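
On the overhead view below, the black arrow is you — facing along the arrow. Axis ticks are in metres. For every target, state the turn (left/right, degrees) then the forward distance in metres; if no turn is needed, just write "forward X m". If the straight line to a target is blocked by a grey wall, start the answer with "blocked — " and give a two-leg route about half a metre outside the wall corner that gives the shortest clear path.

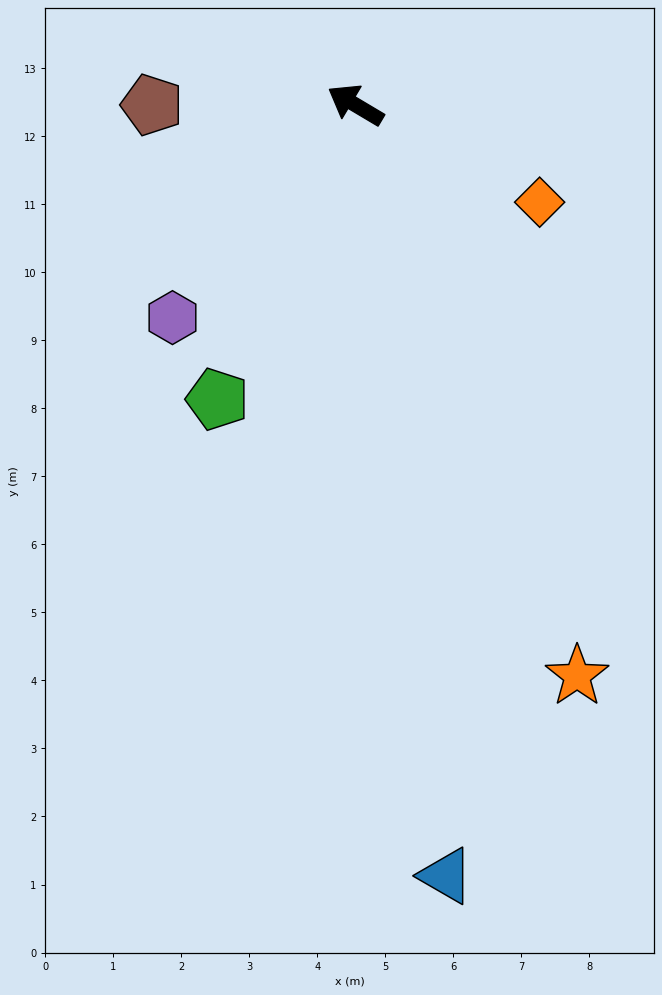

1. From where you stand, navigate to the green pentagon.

turn left 96°, forward 4.8 m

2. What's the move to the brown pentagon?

turn left 31°, forward 3.0 m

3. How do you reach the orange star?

turn left 142°, forward 9.0 m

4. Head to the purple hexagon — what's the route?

turn left 80°, forward 4.1 m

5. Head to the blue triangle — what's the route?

turn left 127°, forward 11.4 m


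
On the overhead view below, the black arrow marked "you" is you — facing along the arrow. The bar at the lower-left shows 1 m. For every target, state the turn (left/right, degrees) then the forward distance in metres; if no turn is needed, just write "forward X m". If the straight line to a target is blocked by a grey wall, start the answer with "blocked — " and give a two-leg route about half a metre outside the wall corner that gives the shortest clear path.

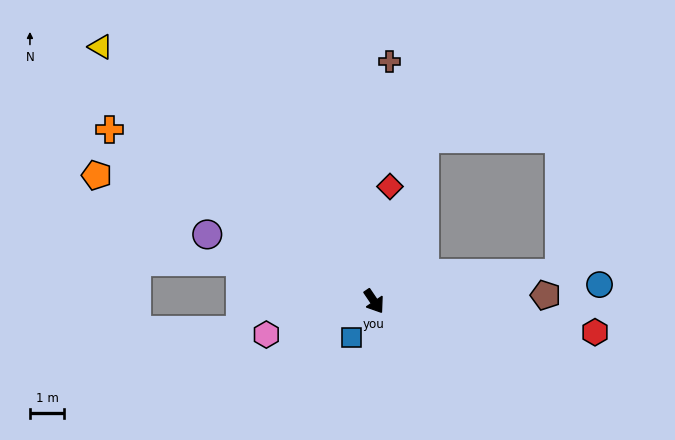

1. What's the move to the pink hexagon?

turn right 107°, forward 3.3 m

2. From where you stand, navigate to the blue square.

turn right 66°, forward 1.3 m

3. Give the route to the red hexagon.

turn left 48°, forward 6.6 m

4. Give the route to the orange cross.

turn right 157°, forward 9.3 m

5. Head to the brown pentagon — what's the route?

turn left 58°, forward 5.0 m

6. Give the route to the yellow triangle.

turn right 167°, forward 11.0 m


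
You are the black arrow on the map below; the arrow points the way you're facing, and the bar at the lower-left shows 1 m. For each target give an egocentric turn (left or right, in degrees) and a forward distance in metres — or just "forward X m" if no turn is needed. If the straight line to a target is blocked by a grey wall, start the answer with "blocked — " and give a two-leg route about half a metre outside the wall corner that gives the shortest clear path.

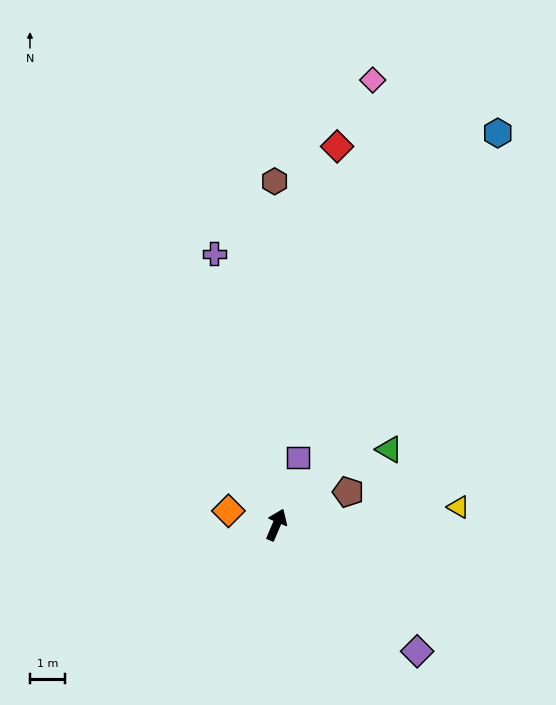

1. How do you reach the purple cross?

turn left 36°, forward 7.9 m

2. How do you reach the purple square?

turn left 5°, forward 2.0 m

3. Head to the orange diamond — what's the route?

turn left 97°, forward 1.4 m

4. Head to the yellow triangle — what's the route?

turn right 61°, forward 5.2 m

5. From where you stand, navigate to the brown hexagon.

turn left 23°, forward 9.8 m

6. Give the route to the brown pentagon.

turn right 42°, forward 2.3 m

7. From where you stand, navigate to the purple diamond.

turn right 109°, forward 5.4 m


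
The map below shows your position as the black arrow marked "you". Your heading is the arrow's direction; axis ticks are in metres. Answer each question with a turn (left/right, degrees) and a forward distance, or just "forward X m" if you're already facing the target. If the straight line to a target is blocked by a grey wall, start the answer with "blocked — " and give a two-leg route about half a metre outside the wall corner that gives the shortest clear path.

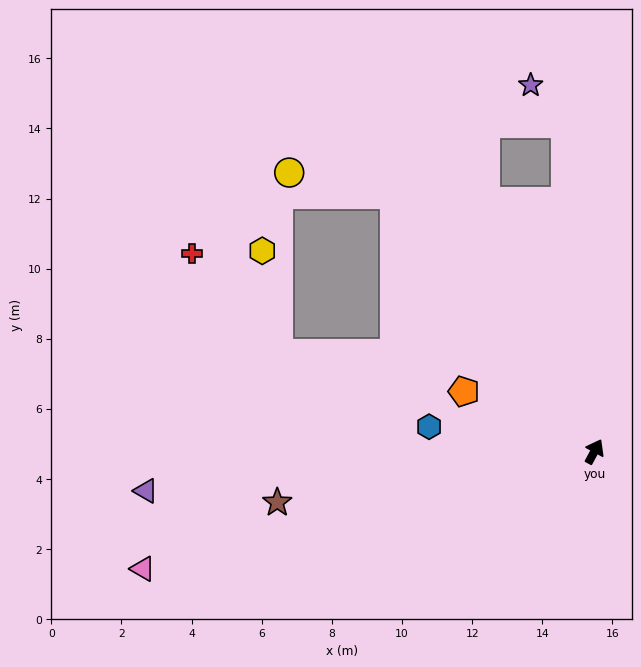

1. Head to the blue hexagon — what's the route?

turn left 110°, forward 4.8 m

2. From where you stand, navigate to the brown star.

turn left 127°, forward 9.2 m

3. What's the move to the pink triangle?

turn left 133°, forward 13.3 m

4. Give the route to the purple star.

blocked — turn left 33°, forward 9.4 m, then turn left 38°, forward 1.5 m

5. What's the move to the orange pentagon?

turn left 94°, forward 4.1 m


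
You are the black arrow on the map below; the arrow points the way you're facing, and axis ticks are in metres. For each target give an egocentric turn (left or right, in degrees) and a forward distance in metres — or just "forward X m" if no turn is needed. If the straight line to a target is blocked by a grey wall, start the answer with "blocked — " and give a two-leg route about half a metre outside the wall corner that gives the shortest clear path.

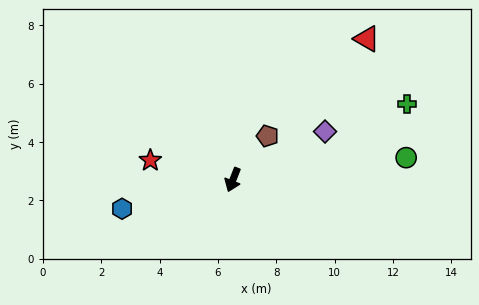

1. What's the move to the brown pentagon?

turn left 163°, forward 1.9 m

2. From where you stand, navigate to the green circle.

turn left 119°, forward 6.0 m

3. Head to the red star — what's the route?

turn right 82°, forward 2.9 m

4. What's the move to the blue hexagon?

turn right 54°, forward 3.9 m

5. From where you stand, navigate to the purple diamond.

turn left 139°, forward 3.6 m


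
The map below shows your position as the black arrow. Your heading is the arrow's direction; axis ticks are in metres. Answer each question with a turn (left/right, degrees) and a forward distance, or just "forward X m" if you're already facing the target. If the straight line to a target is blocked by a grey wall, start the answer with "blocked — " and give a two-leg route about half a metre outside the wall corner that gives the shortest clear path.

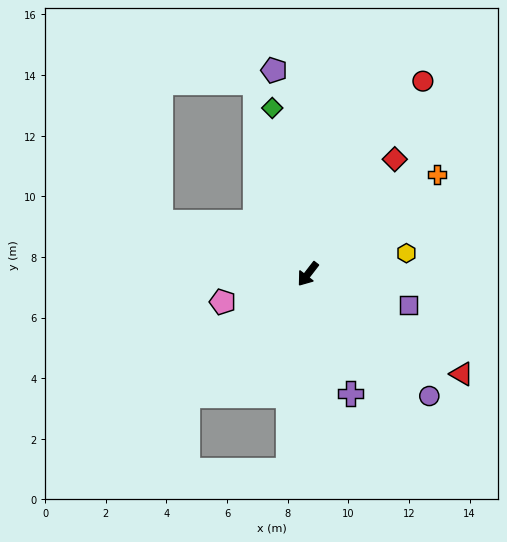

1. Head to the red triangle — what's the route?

turn left 95°, forward 6.0 m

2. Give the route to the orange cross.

turn left 165°, forward 5.4 m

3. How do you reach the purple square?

turn left 110°, forward 3.5 m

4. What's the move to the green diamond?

turn right 130°, forward 5.6 m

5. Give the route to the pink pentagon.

turn right 34°, forward 3.0 m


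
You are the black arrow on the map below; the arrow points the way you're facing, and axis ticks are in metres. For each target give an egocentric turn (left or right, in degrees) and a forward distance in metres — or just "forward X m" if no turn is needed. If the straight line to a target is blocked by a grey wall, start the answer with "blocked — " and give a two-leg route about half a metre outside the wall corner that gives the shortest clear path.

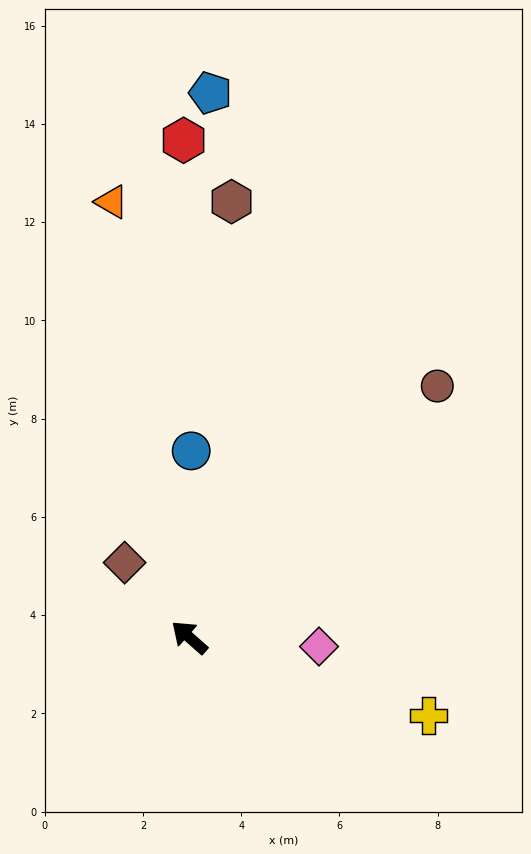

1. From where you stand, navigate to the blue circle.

turn right 49°, forward 3.8 m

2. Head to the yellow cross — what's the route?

turn right 157°, forward 5.1 m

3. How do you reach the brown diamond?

turn right 8°, forward 2.0 m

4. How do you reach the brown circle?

turn right 93°, forward 7.2 m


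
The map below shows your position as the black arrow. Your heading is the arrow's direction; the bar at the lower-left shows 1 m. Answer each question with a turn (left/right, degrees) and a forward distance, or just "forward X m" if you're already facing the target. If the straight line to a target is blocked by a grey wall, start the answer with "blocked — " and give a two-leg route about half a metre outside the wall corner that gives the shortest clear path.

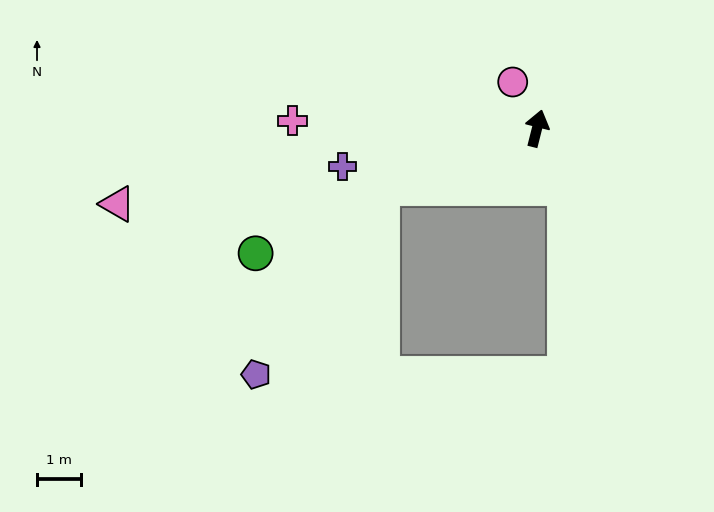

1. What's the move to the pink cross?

turn left 102°, forward 5.6 m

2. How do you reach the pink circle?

turn left 42°, forward 1.2 m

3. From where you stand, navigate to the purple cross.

turn left 115°, forward 4.5 m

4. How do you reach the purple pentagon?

blocked — turn left 125°, forward 3.8 m, then turn left 35°, forward 5.2 m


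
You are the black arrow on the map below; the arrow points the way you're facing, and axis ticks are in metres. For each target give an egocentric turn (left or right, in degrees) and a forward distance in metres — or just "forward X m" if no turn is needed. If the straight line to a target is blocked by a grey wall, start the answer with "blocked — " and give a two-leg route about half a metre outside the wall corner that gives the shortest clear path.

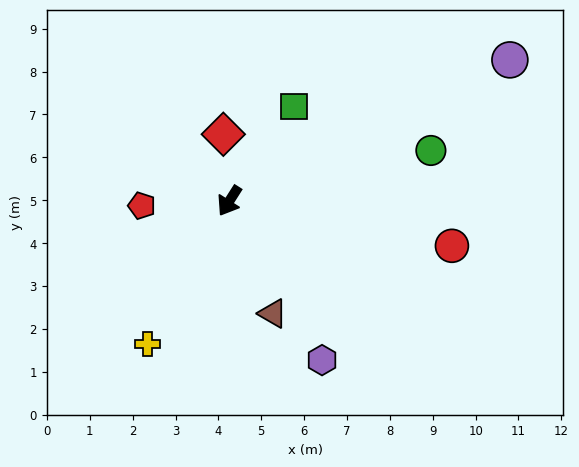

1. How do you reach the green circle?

turn left 136°, forward 4.8 m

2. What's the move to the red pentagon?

turn right 55°, forward 2.0 m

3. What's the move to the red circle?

turn left 111°, forward 5.3 m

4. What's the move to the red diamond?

turn right 142°, forward 1.6 m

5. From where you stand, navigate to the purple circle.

turn left 149°, forward 7.3 m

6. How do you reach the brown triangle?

turn left 53°, forward 2.8 m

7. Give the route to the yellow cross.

turn left 3°, forward 3.8 m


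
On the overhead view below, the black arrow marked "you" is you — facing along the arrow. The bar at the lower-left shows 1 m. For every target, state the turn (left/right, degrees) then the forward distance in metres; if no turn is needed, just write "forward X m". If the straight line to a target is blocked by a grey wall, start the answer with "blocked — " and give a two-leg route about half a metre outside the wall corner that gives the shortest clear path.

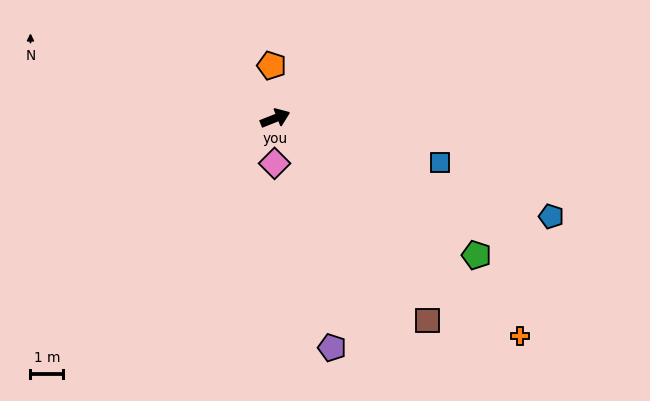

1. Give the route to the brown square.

turn right 75°, forward 7.8 m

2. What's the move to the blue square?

turn right 37°, forward 5.2 m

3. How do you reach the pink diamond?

turn right 113°, forward 1.4 m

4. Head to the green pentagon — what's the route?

turn right 56°, forward 7.5 m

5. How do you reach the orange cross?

turn right 63°, forward 10.1 m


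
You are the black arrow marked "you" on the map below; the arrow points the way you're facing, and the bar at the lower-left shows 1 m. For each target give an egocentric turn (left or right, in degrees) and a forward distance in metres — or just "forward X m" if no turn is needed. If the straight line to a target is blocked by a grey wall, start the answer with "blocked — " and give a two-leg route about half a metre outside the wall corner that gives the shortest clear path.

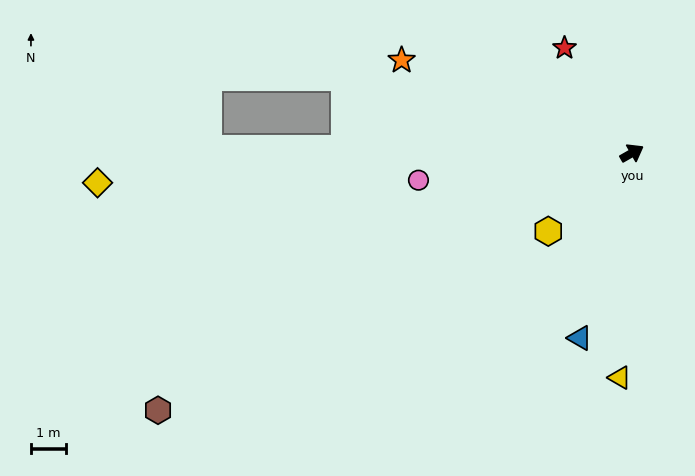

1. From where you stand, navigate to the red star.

turn left 93°, forward 3.6 m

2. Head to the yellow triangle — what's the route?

turn right 123°, forward 6.5 m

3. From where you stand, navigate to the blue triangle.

turn right 135°, forward 5.5 m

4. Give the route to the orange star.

turn left 128°, forward 7.2 m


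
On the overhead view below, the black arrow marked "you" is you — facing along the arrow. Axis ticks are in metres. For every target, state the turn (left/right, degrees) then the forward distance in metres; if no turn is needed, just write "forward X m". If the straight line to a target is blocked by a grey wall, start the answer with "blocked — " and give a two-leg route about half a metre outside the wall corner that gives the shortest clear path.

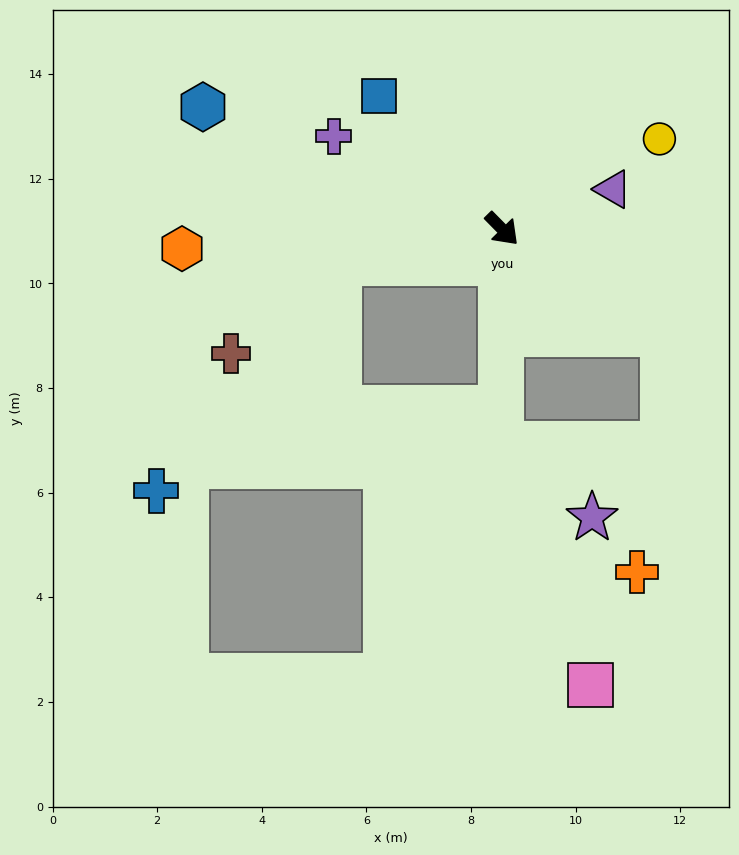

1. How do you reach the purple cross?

turn right 163°, forward 3.7 m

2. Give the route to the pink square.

blocked — turn right 45°, forward 4.1 m, then turn left 21°, forward 4.9 m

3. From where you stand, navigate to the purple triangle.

turn left 65°, forward 2.3 m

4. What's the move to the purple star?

blocked — turn right 45°, forward 4.1 m, then turn left 51°, forward 2.2 m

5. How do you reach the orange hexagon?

turn right 131°, forward 6.1 m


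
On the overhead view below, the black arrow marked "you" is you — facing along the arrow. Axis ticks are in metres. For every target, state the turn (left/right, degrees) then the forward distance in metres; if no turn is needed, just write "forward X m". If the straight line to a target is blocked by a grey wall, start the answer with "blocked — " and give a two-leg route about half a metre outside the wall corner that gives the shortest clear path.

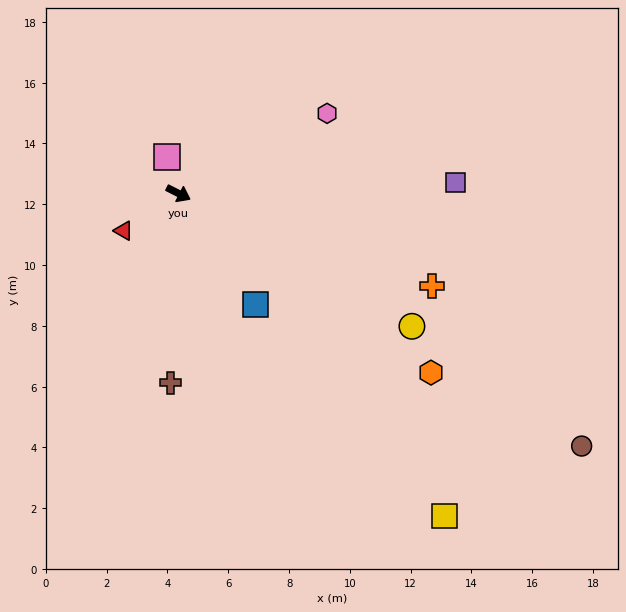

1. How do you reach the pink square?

turn left 134°, forward 1.3 m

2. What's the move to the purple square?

turn left 29°, forward 9.1 m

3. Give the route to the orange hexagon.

turn right 8°, forward 10.2 m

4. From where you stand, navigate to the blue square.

turn right 28°, forward 4.4 m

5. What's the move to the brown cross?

turn right 66°, forward 6.2 m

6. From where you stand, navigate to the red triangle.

turn right 119°, forward 2.2 m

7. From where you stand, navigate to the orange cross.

turn left 7°, forward 8.9 m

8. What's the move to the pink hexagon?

turn left 55°, forward 5.6 m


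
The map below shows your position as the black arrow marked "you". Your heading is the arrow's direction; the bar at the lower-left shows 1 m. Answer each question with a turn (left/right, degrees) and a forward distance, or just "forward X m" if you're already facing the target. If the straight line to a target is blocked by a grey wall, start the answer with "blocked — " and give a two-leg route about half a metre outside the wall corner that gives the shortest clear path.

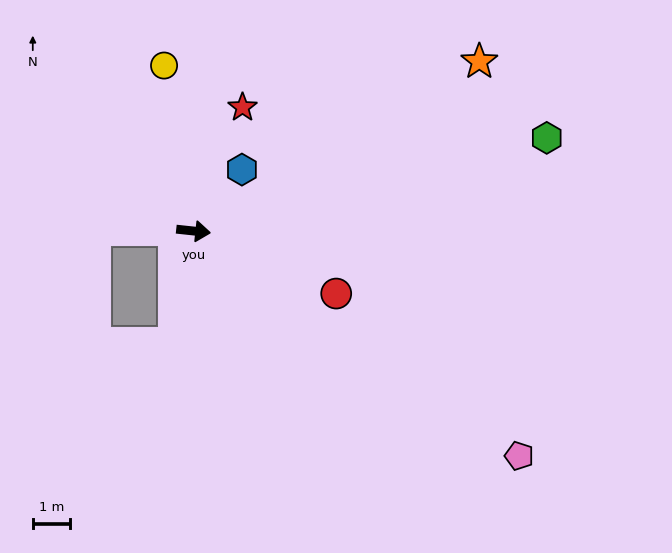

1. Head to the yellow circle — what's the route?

turn left 106°, forward 4.5 m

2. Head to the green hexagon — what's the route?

turn left 21°, forward 9.8 m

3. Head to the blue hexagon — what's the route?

turn left 58°, forward 2.1 m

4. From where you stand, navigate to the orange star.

turn left 37°, forward 8.9 m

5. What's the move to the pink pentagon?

turn right 29°, forward 10.7 m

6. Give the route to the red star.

turn left 74°, forward 3.6 m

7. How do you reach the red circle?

turn right 18°, forward 4.2 m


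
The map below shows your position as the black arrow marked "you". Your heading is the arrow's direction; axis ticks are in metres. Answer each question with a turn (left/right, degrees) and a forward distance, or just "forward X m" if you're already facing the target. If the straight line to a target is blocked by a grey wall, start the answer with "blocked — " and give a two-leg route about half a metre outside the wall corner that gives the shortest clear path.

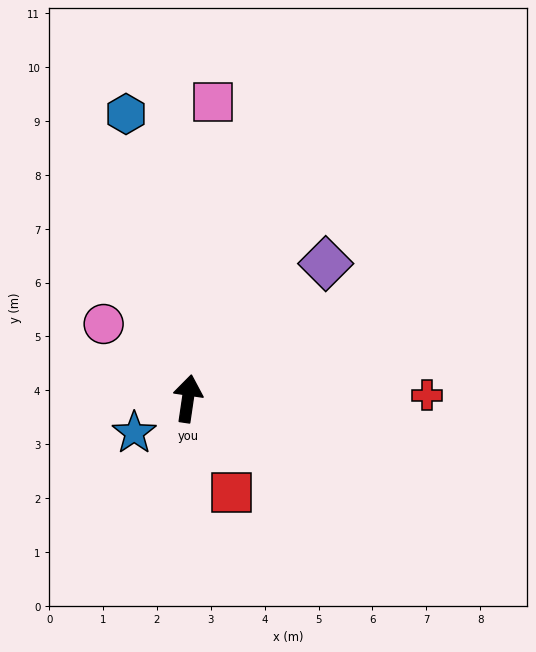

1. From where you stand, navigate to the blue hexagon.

turn left 21°, forward 5.4 m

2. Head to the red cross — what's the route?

turn right 81°, forward 4.4 m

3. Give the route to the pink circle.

turn left 57°, forward 2.1 m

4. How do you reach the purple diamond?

turn right 37°, forward 3.6 m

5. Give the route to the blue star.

turn left 131°, forward 1.2 m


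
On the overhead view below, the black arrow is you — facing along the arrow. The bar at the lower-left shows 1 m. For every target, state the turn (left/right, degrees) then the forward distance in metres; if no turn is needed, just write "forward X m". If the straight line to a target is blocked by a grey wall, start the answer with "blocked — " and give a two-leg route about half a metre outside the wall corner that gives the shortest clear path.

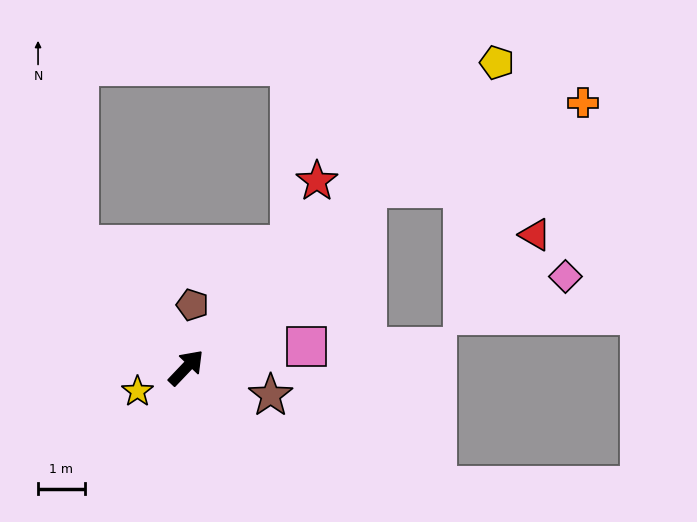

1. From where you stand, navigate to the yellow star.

turn left 160°, forward 1.2 m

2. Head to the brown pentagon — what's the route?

turn left 38°, forward 1.3 m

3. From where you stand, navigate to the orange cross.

blocked — forward 5.5 m, then turn right 25°, forward 5.0 m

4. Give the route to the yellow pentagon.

forward 9.3 m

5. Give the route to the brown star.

turn right 65°, forward 1.9 m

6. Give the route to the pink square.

turn right 36°, forward 2.6 m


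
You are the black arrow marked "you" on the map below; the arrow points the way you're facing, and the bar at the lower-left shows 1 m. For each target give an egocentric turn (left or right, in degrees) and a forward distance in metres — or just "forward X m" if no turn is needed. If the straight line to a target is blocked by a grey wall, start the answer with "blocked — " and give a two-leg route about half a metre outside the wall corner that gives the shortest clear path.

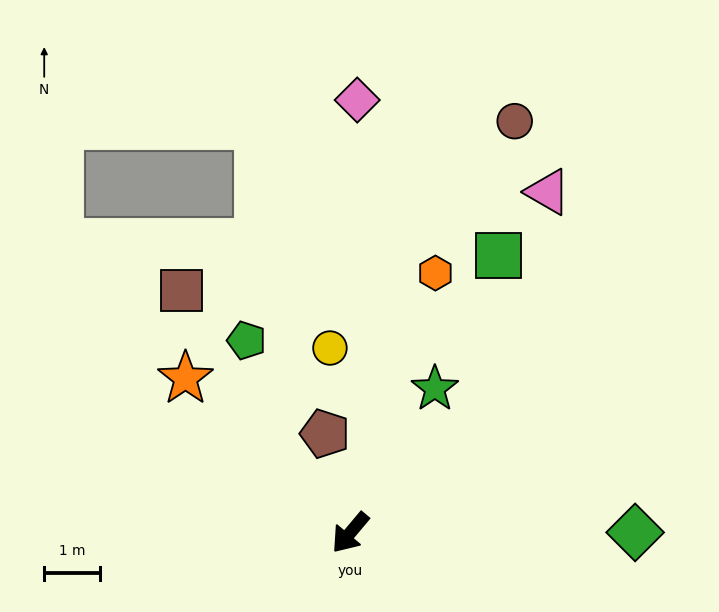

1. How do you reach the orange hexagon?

turn right 158°, forward 4.9 m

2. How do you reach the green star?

turn right 170°, forward 3.0 m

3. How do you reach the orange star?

turn right 93°, forward 4.1 m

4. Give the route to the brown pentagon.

turn right 126°, forward 1.8 m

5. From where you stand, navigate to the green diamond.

turn left 130°, forward 5.1 m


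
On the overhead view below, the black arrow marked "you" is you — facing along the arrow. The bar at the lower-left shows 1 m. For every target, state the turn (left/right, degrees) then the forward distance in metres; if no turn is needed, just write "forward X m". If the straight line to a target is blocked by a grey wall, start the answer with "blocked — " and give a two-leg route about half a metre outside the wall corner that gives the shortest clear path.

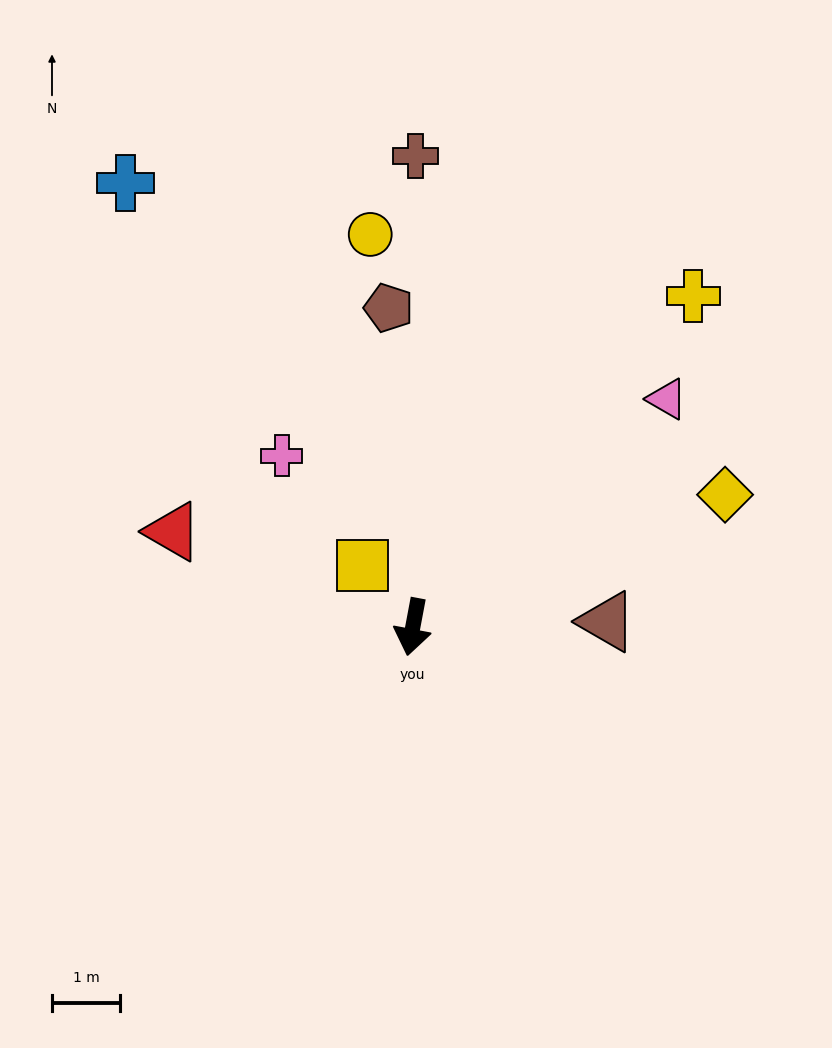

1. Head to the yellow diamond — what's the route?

turn left 124°, forward 5.0 m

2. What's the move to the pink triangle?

turn left 143°, forward 5.0 m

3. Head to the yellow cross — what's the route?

turn left 150°, forward 6.4 m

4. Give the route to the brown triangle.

turn left 102°, forward 2.9 m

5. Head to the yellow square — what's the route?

turn right 130°, forward 1.2 m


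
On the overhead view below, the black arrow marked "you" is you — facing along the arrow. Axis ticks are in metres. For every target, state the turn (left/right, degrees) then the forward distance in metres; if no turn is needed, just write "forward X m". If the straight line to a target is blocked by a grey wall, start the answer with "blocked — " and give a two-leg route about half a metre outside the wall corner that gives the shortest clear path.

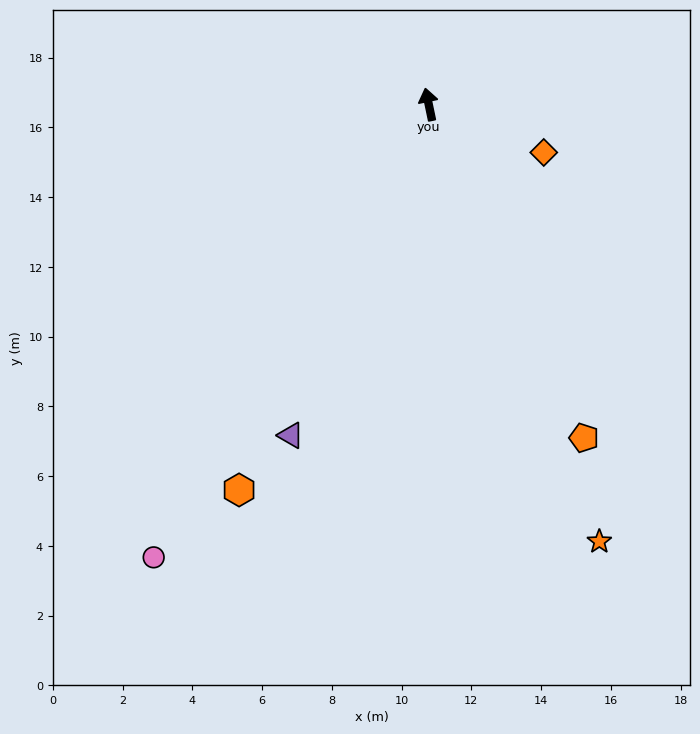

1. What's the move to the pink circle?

turn left 137°, forward 15.2 m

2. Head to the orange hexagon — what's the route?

turn left 142°, forward 12.3 m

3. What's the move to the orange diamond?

turn right 124°, forward 3.6 m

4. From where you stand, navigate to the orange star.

turn right 170°, forward 13.5 m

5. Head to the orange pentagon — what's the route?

turn right 167°, forward 10.6 m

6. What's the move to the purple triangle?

turn left 146°, forward 10.3 m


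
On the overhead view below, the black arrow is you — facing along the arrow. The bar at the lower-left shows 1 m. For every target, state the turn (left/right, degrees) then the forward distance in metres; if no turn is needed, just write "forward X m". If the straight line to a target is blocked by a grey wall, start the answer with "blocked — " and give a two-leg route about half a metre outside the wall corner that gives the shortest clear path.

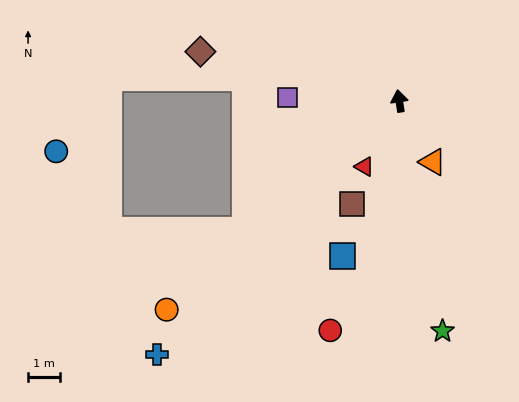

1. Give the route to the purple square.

turn left 80°, forward 3.5 m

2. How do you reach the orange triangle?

turn right 160°, forward 2.2 m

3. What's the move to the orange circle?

turn left 123°, forward 9.9 m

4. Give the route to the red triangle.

turn left 143°, forward 2.3 m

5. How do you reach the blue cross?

turn left 128°, forward 11.1 m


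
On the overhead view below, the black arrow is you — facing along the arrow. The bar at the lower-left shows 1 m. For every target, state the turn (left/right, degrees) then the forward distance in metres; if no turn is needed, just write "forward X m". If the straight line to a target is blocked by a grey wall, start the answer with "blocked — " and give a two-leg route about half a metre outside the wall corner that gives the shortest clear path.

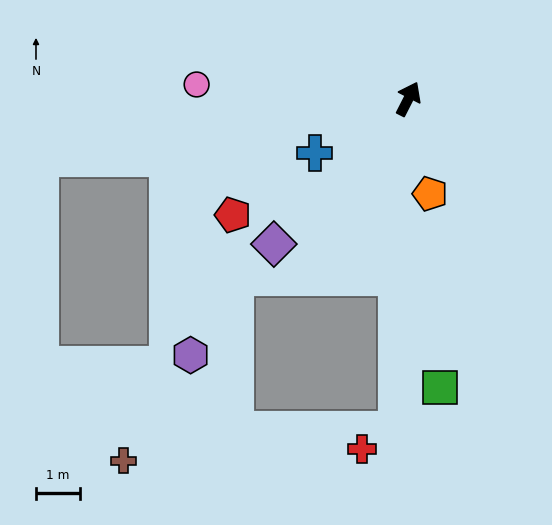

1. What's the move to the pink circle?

turn left 113°, forward 4.8 m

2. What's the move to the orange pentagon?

turn right 140°, forward 2.2 m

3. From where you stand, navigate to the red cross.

blocked — turn right 155°, forward 7.5 m, then turn right 59°, forward 0.9 m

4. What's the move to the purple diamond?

turn left 164°, forward 4.5 m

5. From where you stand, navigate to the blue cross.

turn left 147°, forward 2.5 m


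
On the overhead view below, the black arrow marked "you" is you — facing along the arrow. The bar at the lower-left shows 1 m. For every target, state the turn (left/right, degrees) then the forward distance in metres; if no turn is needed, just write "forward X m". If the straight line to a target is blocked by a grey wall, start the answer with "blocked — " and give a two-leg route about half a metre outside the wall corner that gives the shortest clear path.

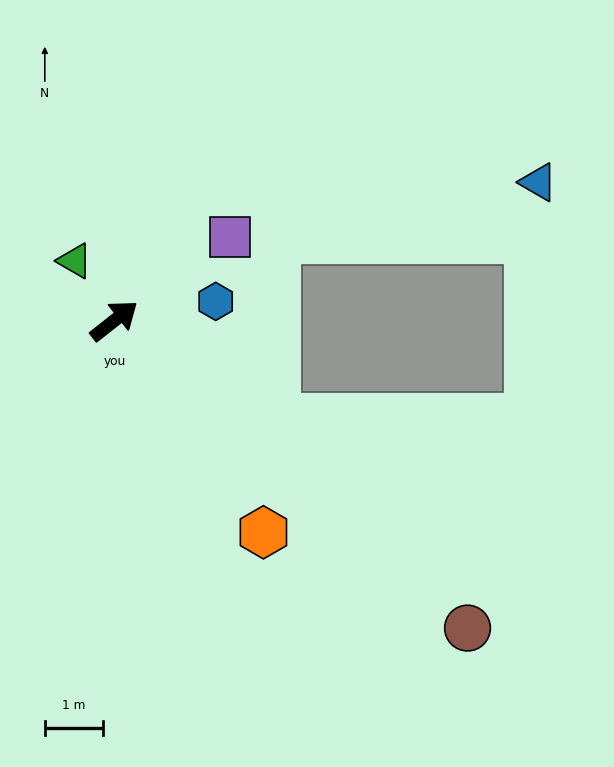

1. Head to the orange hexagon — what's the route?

turn right 93°, forward 4.4 m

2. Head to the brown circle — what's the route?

turn right 79°, forward 8.0 m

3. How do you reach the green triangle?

turn left 85°, forward 1.2 m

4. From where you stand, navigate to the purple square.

turn right 2°, forward 2.4 m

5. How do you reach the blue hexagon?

turn right 27°, forward 1.8 m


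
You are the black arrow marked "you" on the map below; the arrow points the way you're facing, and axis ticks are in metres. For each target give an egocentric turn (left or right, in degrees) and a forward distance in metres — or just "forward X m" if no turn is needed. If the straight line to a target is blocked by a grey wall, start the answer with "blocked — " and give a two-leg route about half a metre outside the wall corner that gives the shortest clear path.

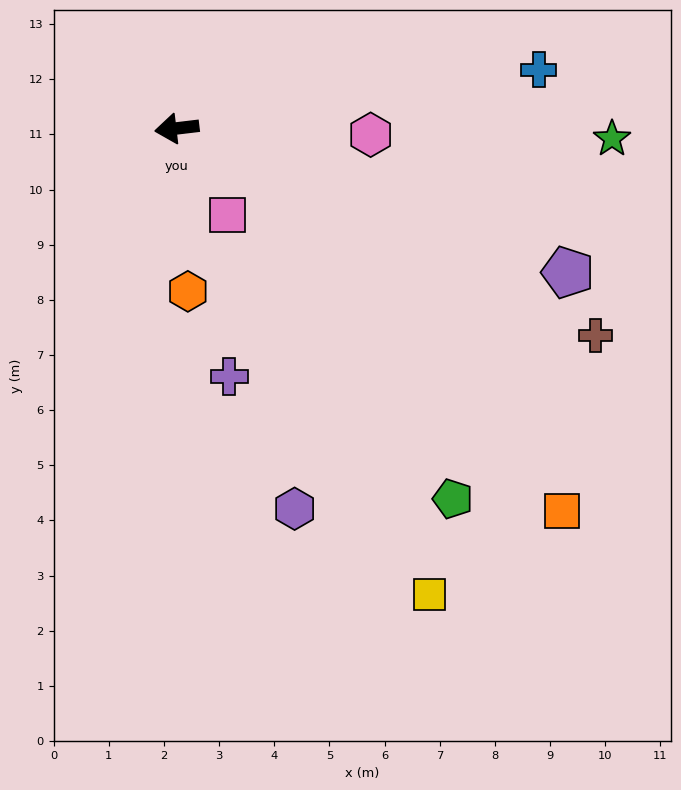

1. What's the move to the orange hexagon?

turn left 87°, forward 3.0 m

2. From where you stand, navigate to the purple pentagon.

turn left 153°, forward 7.6 m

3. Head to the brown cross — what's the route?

turn left 147°, forward 8.5 m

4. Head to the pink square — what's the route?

turn left 114°, forward 1.8 m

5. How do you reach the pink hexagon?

turn left 171°, forward 3.5 m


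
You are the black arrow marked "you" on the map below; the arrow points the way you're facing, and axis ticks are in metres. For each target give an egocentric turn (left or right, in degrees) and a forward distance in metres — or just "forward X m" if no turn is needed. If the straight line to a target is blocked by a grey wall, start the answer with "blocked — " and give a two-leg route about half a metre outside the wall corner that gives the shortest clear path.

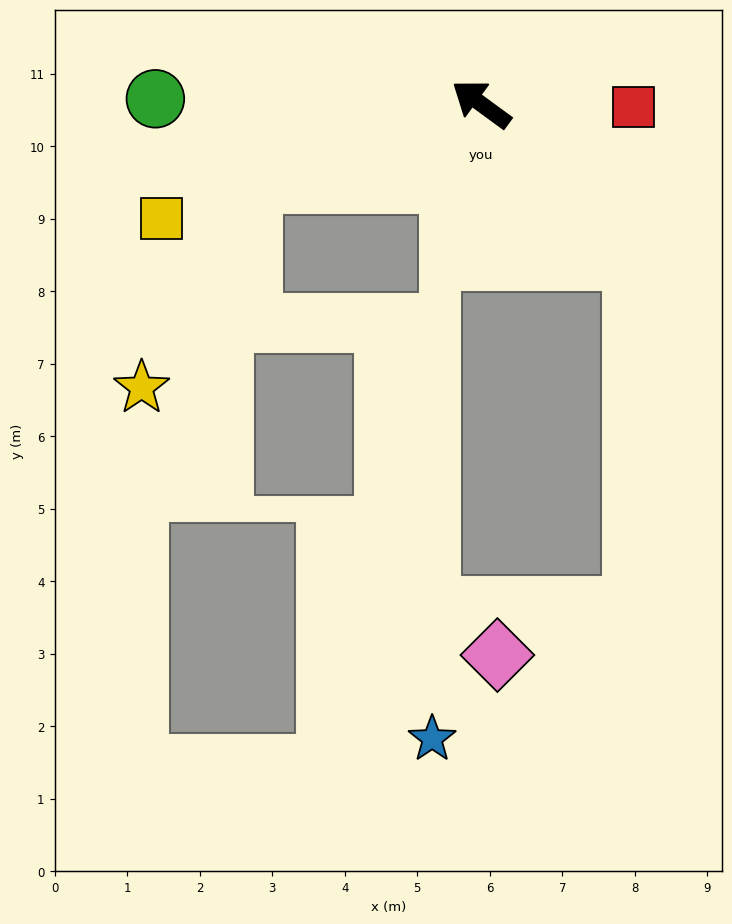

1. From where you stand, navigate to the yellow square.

turn left 56°, forward 4.7 m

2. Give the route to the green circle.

turn left 35°, forward 4.5 m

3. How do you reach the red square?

turn right 145°, forward 2.1 m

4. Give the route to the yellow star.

blocked — turn left 55°, forward 3.4 m, then turn left 43°, forward 3.2 m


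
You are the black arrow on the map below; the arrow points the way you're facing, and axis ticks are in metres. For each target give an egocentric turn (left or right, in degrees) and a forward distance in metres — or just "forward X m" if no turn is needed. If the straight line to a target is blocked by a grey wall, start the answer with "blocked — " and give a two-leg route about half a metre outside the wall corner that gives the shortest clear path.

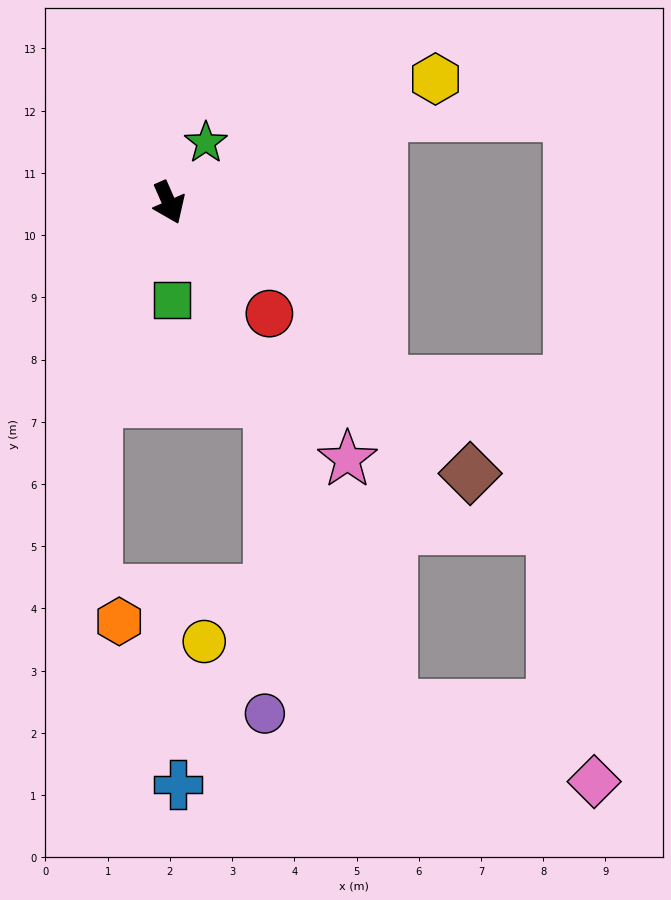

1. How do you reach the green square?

turn right 22°, forward 1.6 m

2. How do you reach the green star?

turn left 125°, forward 1.1 m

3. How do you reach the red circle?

turn left 18°, forward 2.4 m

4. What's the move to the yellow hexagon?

turn left 91°, forward 4.7 m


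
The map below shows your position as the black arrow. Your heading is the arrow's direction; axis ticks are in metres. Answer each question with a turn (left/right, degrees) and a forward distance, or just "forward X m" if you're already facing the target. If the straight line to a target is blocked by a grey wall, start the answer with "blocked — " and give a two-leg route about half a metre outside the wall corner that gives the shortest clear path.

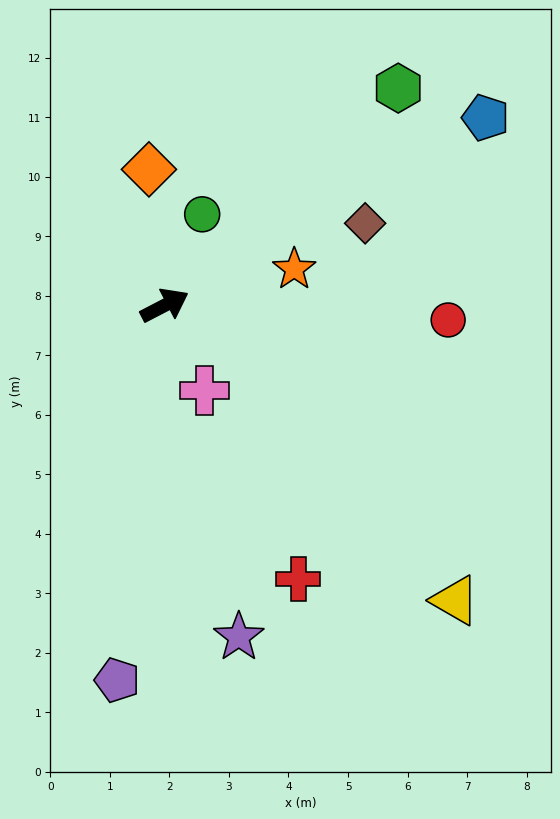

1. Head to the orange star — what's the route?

turn right 12°, forward 2.3 m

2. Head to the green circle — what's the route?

turn left 40°, forward 1.7 m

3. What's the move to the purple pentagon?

turn right 125°, forward 6.3 m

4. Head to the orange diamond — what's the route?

turn left 69°, forward 2.3 m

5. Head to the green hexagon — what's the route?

turn left 15°, forward 5.4 m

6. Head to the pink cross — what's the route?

turn right 92°, forward 1.6 m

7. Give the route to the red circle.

turn right 30°, forward 4.8 m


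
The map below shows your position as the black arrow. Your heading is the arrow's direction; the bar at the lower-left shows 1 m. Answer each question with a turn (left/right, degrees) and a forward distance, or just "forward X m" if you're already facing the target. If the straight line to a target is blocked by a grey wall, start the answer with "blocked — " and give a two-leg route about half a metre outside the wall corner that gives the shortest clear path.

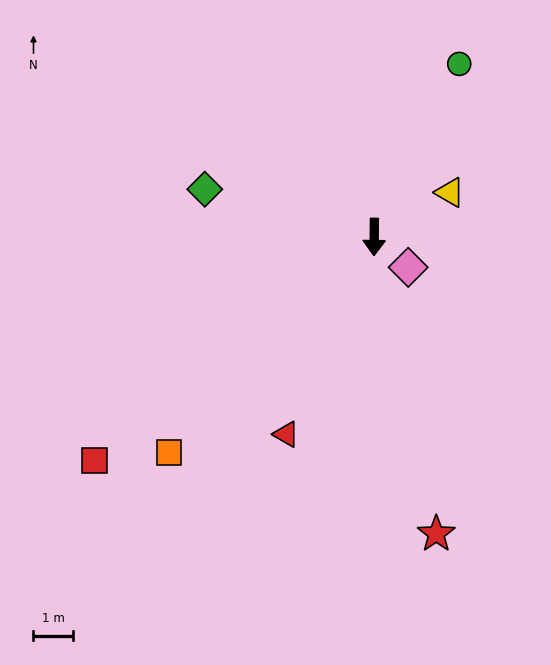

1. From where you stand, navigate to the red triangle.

turn right 23°, forward 5.4 m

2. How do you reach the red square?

turn right 51°, forward 8.9 m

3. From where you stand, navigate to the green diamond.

turn right 105°, forward 4.4 m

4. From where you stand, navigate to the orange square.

turn right 43°, forward 7.4 m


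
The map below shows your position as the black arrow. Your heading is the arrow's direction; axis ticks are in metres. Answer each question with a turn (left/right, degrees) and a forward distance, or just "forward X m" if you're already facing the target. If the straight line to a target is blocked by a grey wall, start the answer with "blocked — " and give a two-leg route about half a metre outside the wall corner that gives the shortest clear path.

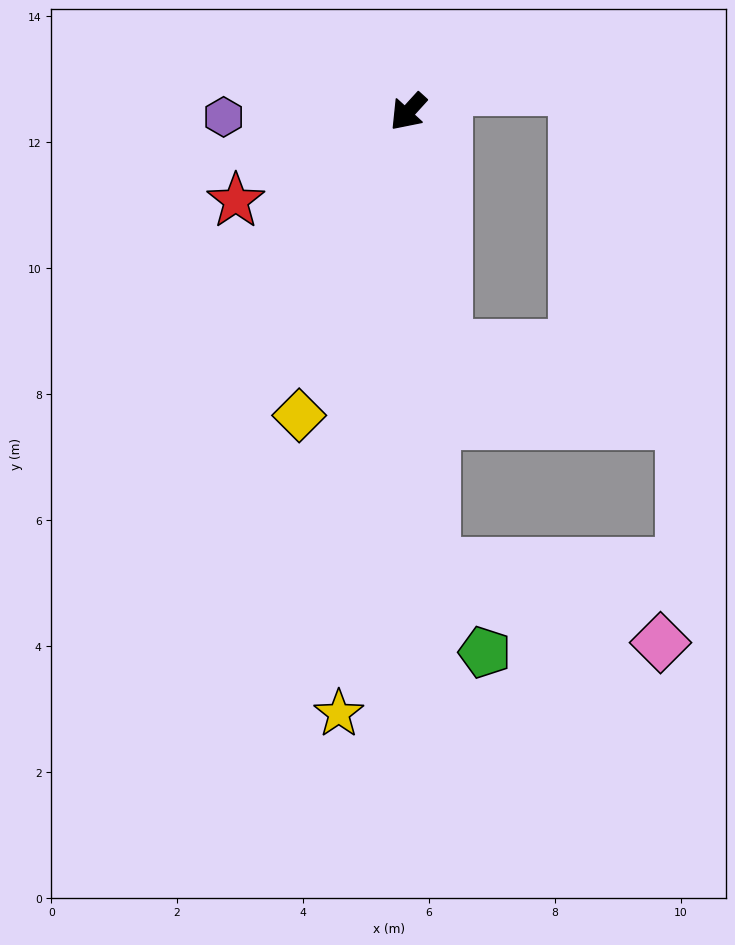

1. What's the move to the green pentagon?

blocked — turn left 45°, forward 7.2 m, then turn left 28°, forward 1.6 m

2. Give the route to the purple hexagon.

turn right 46°, forward 2.9 m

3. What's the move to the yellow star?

turn left 36°, forward 9.6 m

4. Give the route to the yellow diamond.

turn left 23°, forward 5.1 m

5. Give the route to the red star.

turn right 20°, forward 3.1 m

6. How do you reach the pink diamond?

blocked — turn left 45°, forward 7.2 m, then turn left 68°, forward 3.8 m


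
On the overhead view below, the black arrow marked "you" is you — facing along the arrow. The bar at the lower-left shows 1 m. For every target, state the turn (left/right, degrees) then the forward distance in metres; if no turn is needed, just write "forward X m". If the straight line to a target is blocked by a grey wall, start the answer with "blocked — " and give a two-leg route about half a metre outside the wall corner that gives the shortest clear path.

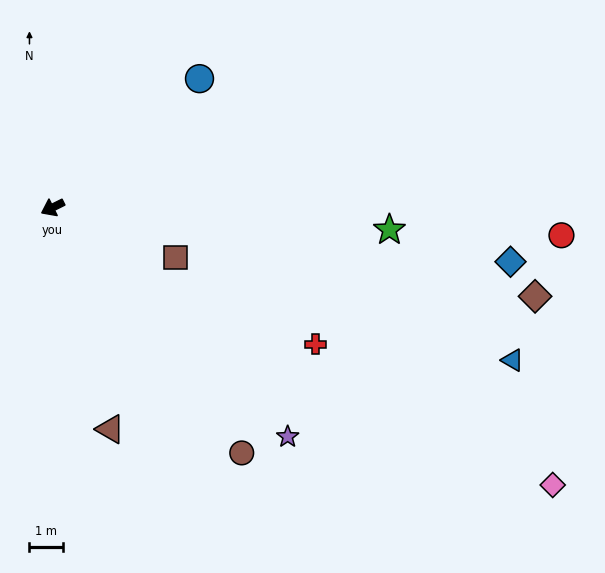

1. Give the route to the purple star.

turn left 109°, forward 9.7 m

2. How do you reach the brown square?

turn left 131°, forward 3.9 m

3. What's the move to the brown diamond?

turn left 143°, forward 14.5 m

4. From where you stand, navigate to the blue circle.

turn right 165°, forward 5.8 m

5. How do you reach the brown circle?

turn left 101°, forward 9.2 m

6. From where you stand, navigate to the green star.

turn left 150°, forward 10.0 m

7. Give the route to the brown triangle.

turn left 78°, forward 6.8 m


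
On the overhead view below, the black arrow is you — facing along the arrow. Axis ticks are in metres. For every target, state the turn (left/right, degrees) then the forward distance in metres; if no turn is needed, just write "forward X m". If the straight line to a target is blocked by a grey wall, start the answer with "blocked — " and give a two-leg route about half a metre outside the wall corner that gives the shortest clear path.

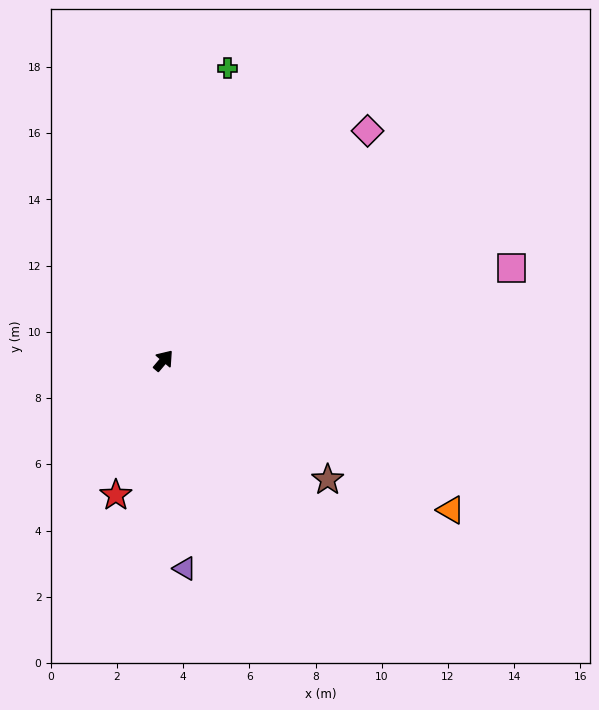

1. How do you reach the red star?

turn right 159°, forward 4.3 m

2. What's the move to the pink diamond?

forward 9.3 m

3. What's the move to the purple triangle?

turn right 134°, forward 6.3 m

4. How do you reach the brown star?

turn right 86°, forward 6.1 m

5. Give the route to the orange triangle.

turn right 77°, forward 9.8 m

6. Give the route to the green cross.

turn left 28°, forward 9.0 m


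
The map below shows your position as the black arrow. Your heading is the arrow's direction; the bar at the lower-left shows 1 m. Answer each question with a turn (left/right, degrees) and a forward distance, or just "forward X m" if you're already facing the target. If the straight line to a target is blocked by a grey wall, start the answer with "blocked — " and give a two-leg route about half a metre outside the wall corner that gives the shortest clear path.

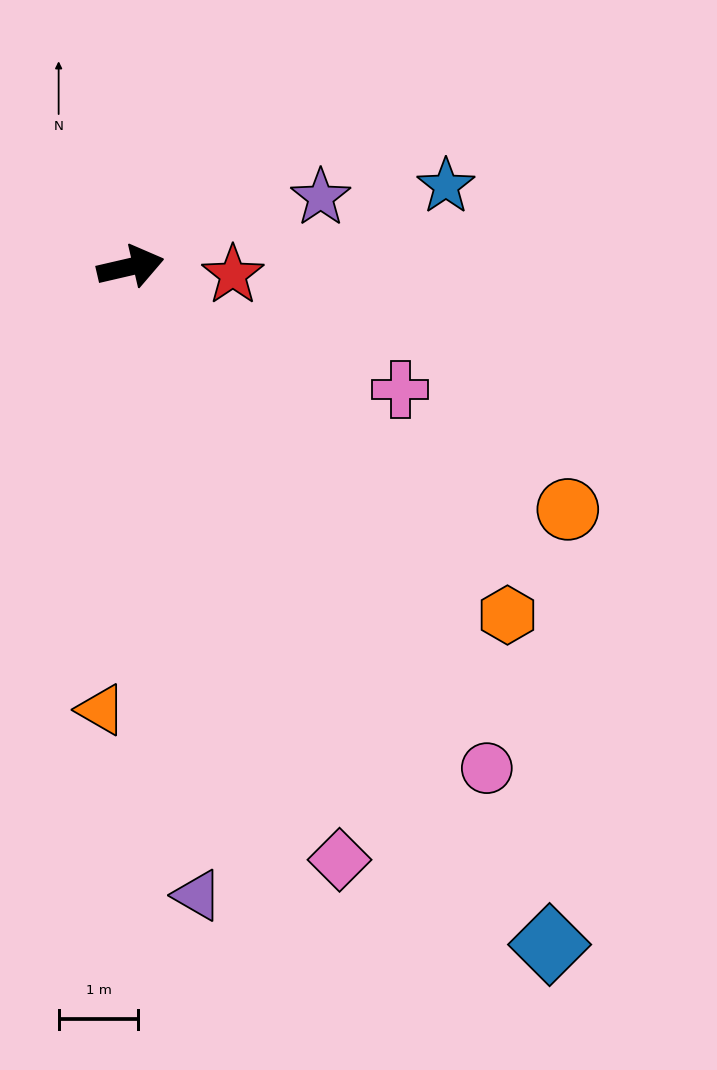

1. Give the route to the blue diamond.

turn right 71°, forward 10.0 m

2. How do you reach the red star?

turn right 18°, forward 1.3 m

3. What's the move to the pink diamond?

turn right 84°, forward 7.9 m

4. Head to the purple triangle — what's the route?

turn right 97°, forward 7.9 m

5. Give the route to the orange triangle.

turn right 107°, forward 5.6 m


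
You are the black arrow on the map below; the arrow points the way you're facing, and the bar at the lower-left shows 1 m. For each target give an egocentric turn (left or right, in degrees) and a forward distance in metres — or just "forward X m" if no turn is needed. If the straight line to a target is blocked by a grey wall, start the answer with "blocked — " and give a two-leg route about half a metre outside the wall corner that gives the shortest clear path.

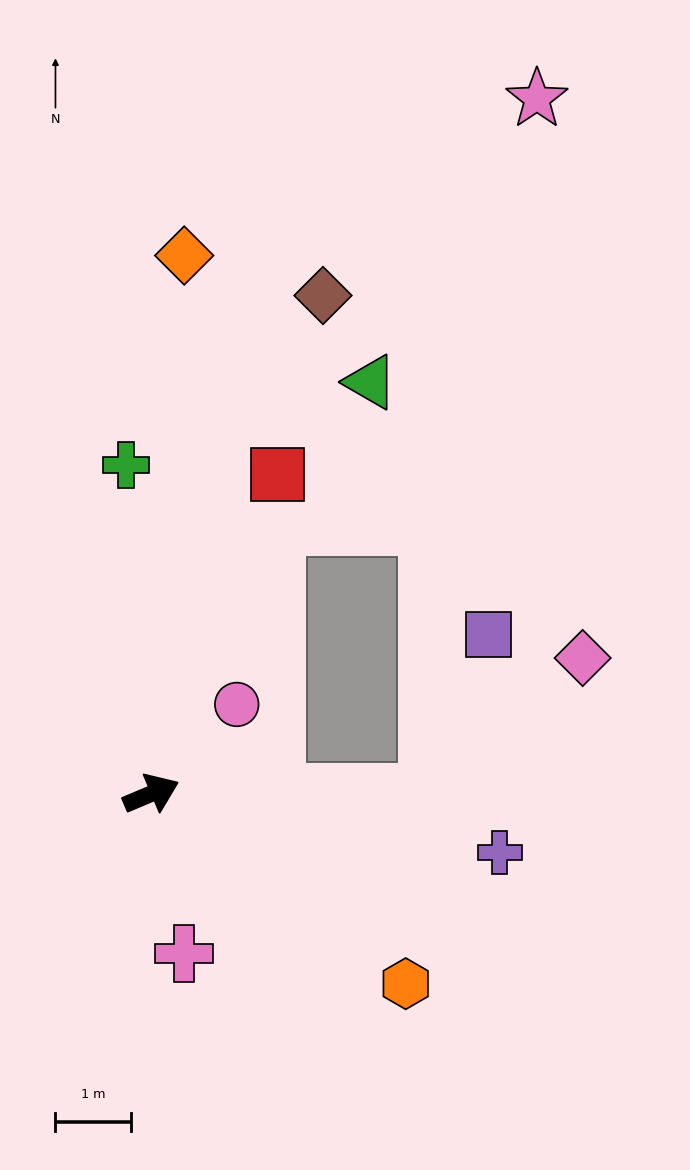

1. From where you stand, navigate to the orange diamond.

turn left 64°, forward 7.1 m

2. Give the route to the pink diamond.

blocked — turn right 23°, forward 3.7 m, then turn left 42°, forward 2.7 m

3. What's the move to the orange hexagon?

turn right 60°, forward 4.2 m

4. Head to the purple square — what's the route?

blocked — turn right 23°, forward 3.7 m, then turn left 71°, forward 2.3 m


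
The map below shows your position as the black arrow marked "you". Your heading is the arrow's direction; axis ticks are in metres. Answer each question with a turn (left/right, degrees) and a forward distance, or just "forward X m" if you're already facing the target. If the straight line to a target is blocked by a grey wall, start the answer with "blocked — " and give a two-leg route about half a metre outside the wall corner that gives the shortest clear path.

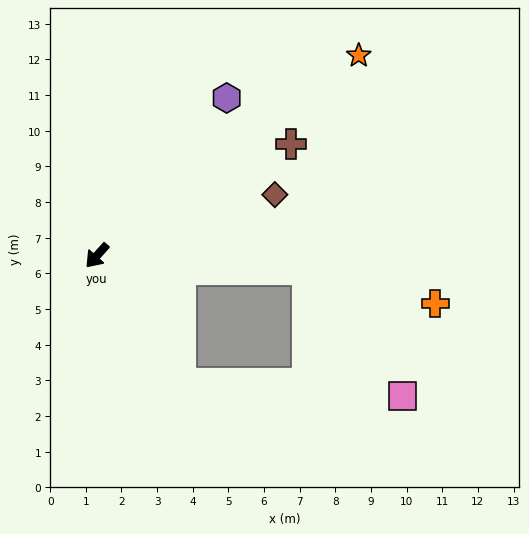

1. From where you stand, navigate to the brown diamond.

turn left 151°, forward 5.3 m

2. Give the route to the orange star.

turn left 169°, forward 9.2 m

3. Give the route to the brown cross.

turn left 162°, forward 6.3 m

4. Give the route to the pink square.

blocked — turn left 128°, forward 5.9 m, then turn right 49°, forward 4.4 m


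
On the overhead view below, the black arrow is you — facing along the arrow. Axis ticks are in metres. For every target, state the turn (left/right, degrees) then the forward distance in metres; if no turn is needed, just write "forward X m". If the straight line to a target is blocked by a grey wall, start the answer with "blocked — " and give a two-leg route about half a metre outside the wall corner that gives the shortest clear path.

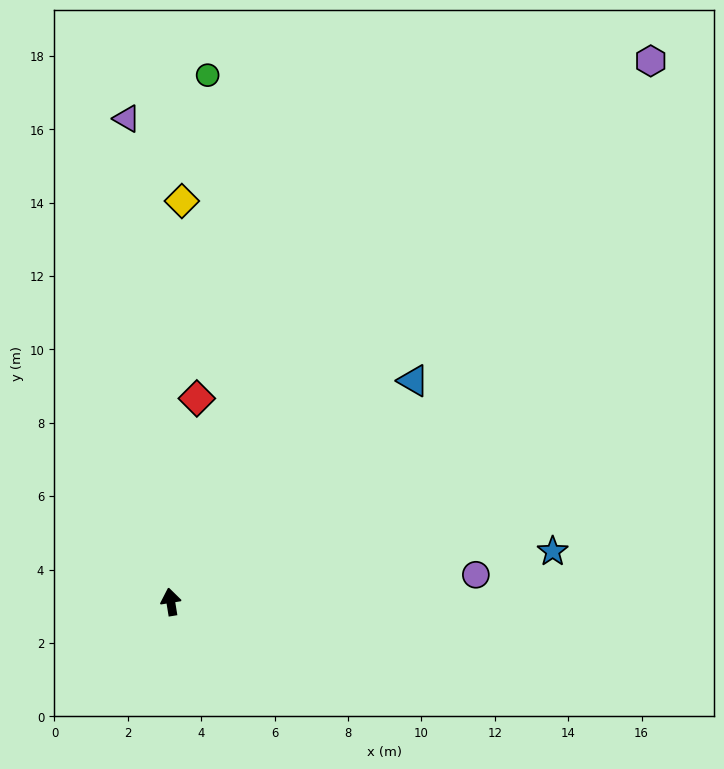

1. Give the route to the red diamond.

turn right 17°, forward 5.6 m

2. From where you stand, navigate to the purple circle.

turn right 94°, forward 8.3 m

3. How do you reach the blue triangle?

turn right 57°, forward 8.9 m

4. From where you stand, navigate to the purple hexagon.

turn right 51°, forward 19.7 m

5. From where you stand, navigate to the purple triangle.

turn right 4°, forward 13.2 m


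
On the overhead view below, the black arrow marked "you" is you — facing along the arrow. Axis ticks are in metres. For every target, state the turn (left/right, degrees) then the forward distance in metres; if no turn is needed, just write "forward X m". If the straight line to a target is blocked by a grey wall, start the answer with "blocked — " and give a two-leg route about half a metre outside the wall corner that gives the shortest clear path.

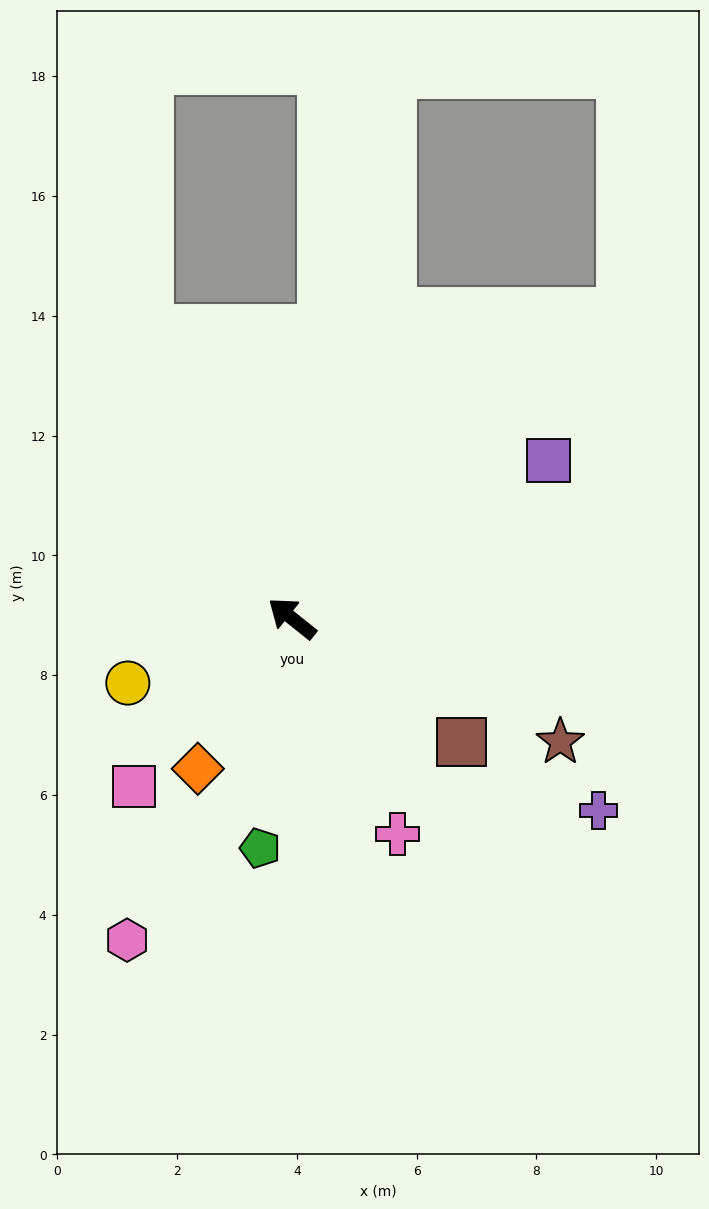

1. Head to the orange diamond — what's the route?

turn left 97°, forward 3.0 m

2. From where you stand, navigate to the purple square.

turn right 110°, forward 5.0 m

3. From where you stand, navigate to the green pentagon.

turn left 121°, forward 3.9 m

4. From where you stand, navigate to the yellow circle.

turn left 60°, forward 2.9 m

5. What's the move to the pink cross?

turn left 155°, forward 4.0 m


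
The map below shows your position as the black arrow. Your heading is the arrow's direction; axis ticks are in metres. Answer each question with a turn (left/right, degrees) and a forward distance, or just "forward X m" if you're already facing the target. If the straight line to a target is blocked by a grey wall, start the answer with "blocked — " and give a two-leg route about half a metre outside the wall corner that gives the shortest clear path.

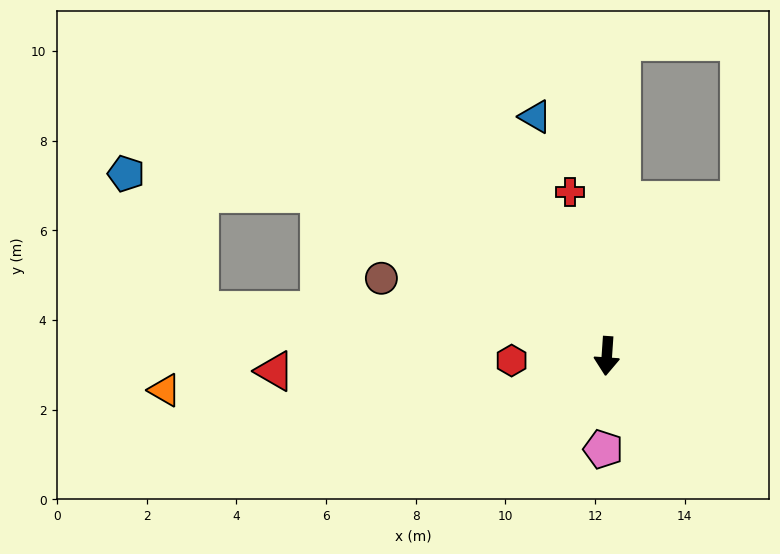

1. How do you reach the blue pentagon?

blocked — turn right 116°, forward 7.4 m, then turn left 24°, forward 4.3 m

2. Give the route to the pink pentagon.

forward 2.1 m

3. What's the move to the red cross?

turn right 163°, forward 3.8 m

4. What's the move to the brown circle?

turn right 105°, forward 5.3 m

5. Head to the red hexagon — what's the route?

turn right 83°, forward 2.1 m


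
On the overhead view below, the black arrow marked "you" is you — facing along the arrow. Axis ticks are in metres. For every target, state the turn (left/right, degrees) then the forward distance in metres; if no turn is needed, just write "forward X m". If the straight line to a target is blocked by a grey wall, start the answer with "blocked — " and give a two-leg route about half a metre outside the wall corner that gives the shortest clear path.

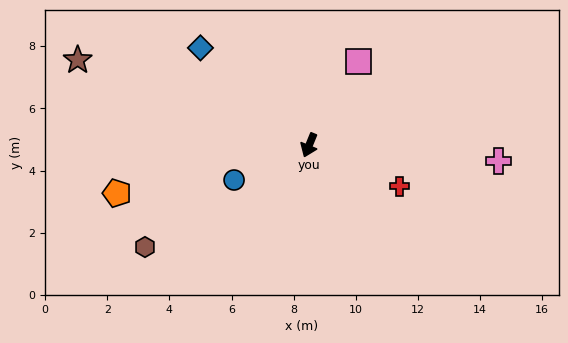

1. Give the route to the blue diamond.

turn right 110°, forward 4.7 m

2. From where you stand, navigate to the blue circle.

turn right 43°, forward 2.7 m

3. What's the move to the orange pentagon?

turn right 54°, forward 6.4 m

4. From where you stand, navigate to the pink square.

turn left 172°, forward 3.1 m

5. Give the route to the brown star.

turn right 88°, forward 7.9 m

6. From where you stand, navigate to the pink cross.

turn left 107°, forward 6.1 m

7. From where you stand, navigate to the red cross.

turn left 88°, forward 3.2 m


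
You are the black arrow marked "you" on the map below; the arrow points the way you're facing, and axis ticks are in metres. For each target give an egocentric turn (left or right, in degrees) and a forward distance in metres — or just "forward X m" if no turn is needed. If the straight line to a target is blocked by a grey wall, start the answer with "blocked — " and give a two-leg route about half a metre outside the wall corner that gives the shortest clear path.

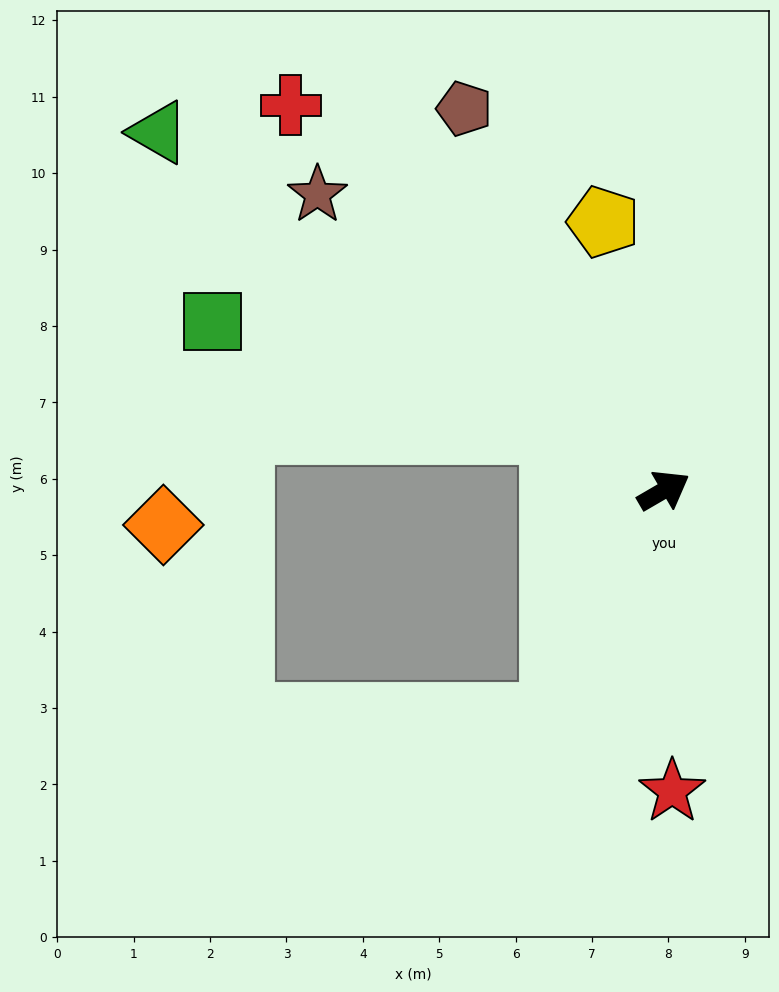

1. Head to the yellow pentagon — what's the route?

turn left 73°, forward 3.6 m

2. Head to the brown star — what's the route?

turn left 109°, forward 6.0 m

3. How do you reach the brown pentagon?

turn left 87°, forward 5.6 m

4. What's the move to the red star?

turn right 119°, forward 3.9 m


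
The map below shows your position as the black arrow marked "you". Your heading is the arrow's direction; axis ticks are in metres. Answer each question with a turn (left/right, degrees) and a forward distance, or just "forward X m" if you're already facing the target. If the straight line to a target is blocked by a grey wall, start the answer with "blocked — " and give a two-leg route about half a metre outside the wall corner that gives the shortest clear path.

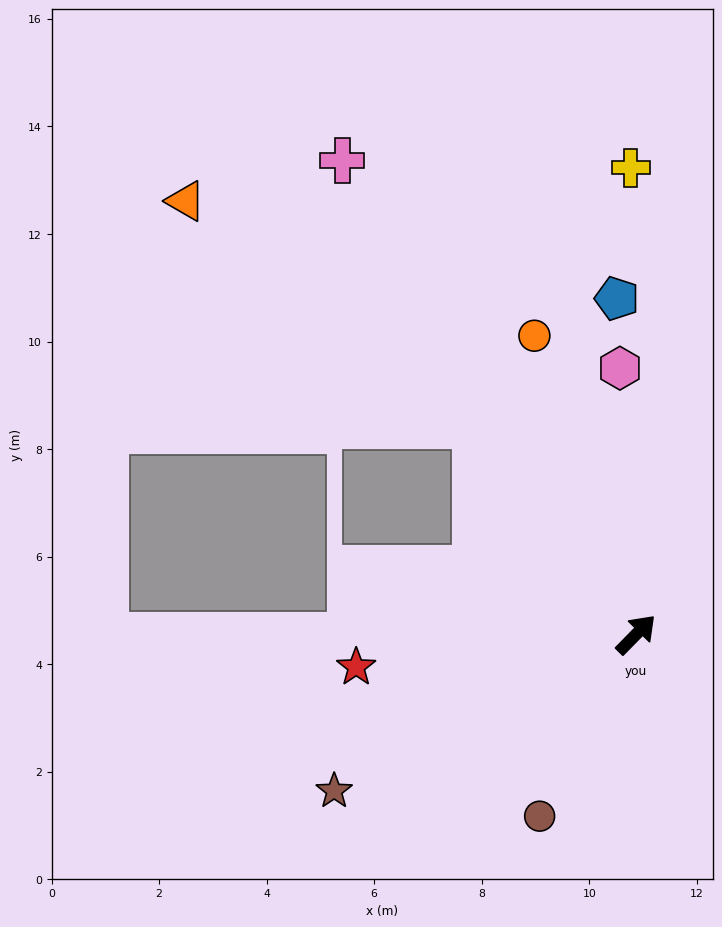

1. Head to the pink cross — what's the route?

turn left 76°, forward 10.4 m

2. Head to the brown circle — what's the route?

turn right 163°, forward 3.8 m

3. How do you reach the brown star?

turn left 162°, forward 6.3 m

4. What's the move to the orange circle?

turn left 63°, forward 5.9 m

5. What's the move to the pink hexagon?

turn left 48°, forward 5.0 m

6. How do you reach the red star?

turn left 141°, forward 5.2 m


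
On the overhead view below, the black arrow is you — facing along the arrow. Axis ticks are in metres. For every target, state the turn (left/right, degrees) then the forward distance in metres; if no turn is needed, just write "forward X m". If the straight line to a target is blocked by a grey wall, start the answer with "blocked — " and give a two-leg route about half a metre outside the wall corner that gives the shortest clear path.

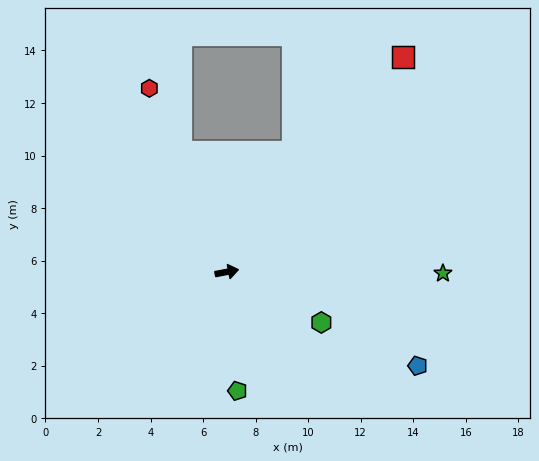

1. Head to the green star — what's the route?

turn right 11°, forward 8.2 m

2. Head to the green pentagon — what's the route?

turn right 96°, forward 4.5 m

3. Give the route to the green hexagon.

turn right 39°, forward 4.1 m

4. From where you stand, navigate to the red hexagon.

turn left 102°, forward 7.6 m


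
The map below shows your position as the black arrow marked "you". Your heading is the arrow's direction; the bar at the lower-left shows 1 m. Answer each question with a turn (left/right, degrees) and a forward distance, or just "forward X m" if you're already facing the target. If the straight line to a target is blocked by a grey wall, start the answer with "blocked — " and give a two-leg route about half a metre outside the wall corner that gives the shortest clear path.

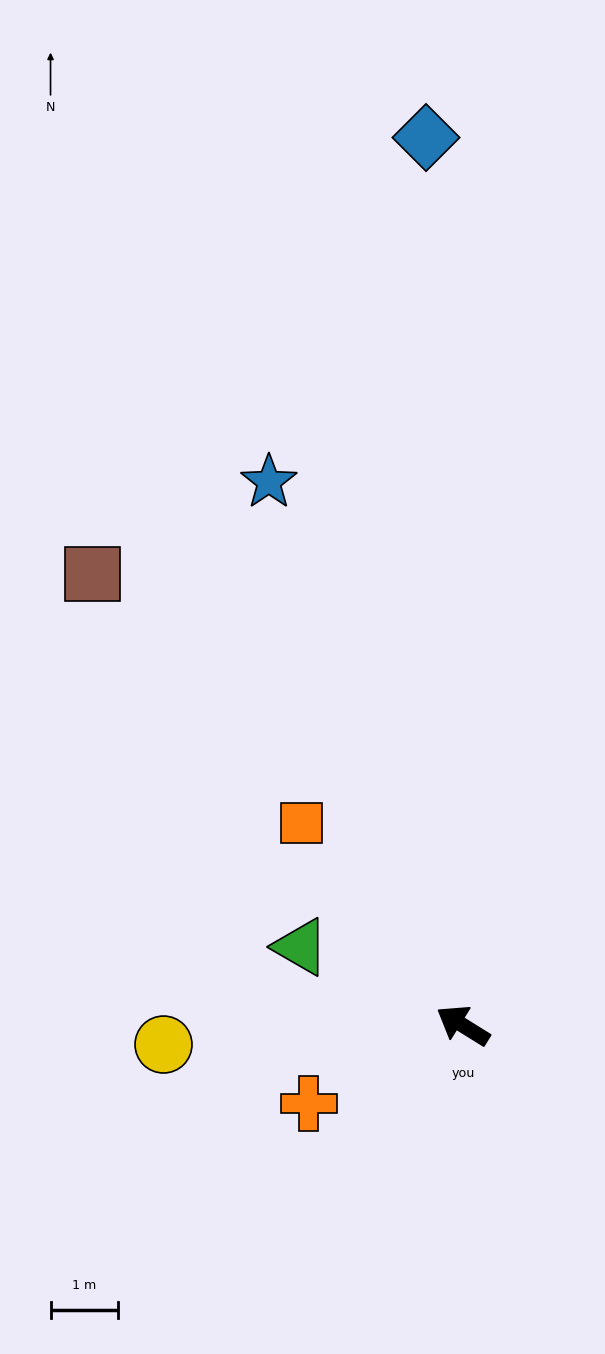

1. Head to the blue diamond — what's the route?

turn right 56°, forward 13.2 m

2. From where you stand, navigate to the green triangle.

turn left 6°, forward 2.7 m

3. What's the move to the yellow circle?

turn left 36°, forward 4.4 m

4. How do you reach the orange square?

turn right 20°, forward 3.8 m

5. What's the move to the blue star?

turn right 39°, forward 8.6 m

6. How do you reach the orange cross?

turn left 59°, forward 2.6 m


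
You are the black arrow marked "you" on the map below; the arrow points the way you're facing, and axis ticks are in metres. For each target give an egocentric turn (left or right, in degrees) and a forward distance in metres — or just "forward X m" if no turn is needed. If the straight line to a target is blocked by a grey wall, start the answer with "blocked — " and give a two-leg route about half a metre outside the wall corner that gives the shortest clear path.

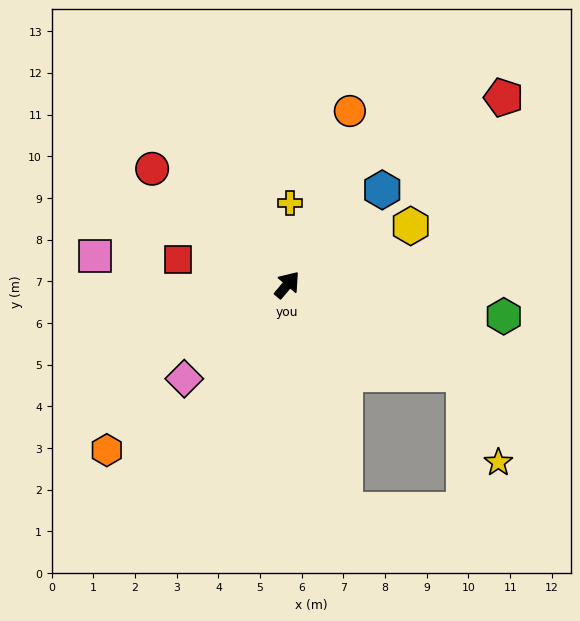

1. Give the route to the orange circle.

turn left 20°, forward 4.4 m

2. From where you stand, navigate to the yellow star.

blocked — turn right 77°, forward 4.7 m, then turn right 41°, forward 2.3 m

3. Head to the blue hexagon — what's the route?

turn right 5°, forward 3.2 m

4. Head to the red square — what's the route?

turn left 117°, forward 2.7 m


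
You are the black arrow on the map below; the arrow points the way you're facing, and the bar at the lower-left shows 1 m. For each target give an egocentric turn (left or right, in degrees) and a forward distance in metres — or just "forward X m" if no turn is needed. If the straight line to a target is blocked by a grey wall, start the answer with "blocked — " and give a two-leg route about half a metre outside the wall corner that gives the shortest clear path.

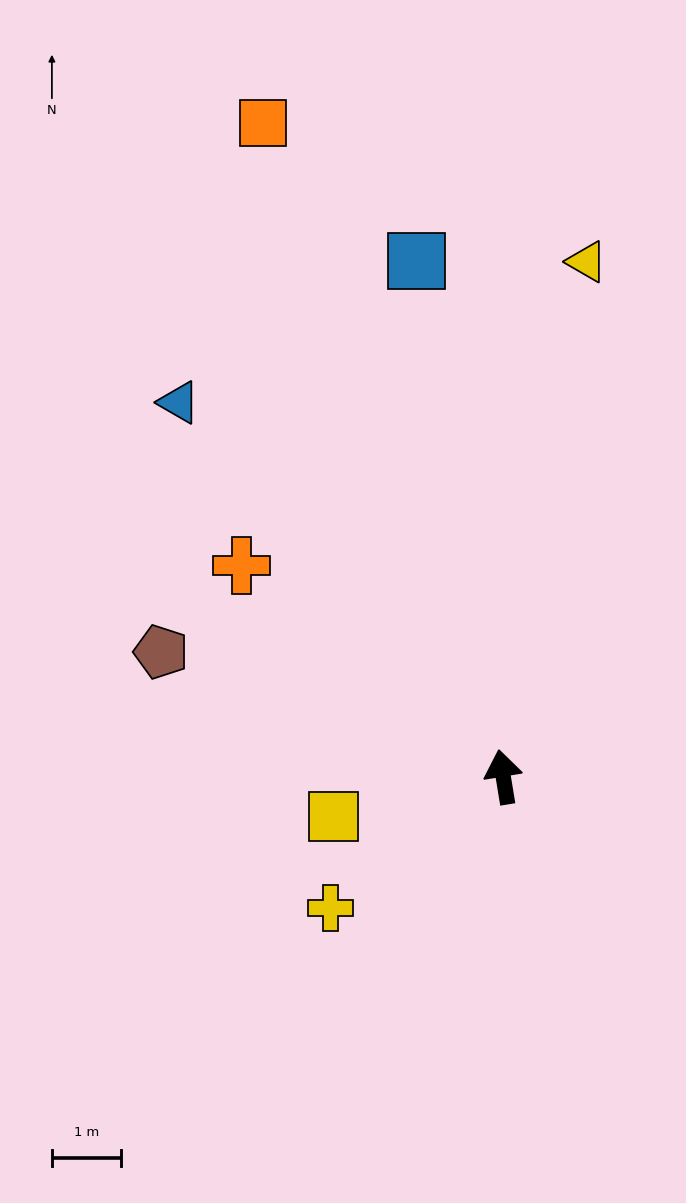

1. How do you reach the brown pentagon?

turn left 61°, forward 5.3 m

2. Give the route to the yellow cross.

turn left 118°, forward 3.1 m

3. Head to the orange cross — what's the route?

turn left 42°, forward 4.9 m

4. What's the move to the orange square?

turn left 11°, forward 10.1 m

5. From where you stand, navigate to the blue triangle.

turn left 32°, forward 7.2 m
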